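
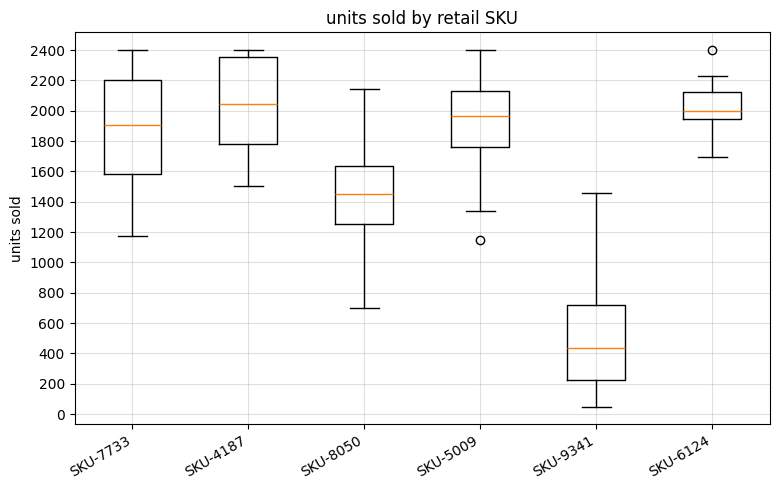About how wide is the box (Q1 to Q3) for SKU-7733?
Q3 ≈ 2200, Q1 ≈ 1600; IQR ≈ 600.

≈ 600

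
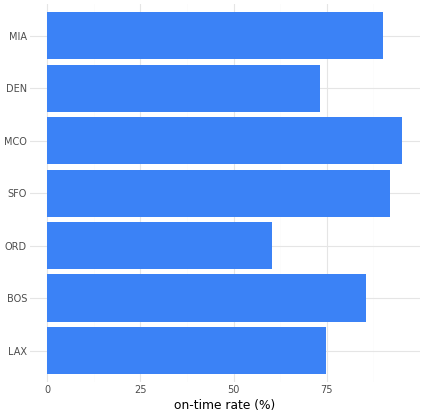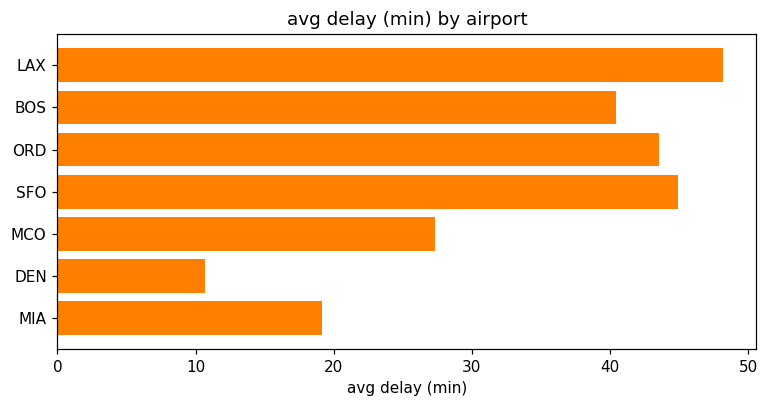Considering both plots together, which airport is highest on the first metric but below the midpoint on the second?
Chart 2 median avg delay (min) ≈ 40; below-median airports: MCO, DEN, MIA. Among those, MCO has the highest on-time rate (%) (≈ 100).

MCO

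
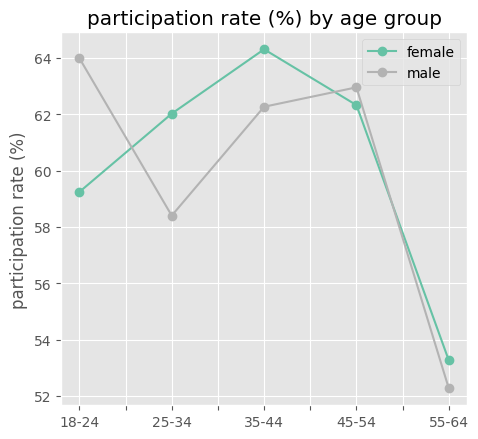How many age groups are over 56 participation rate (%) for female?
4

Above 56: 18-24, 25-34, 35-44, 45-54.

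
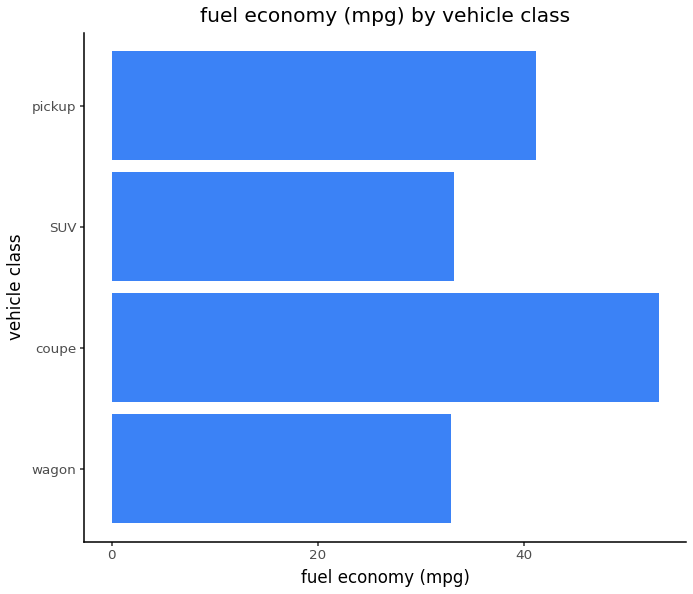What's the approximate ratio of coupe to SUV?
≈ 1.57×

coupe ≈ 55, SUV ≈ 35; 55/35 ≈ 1.57.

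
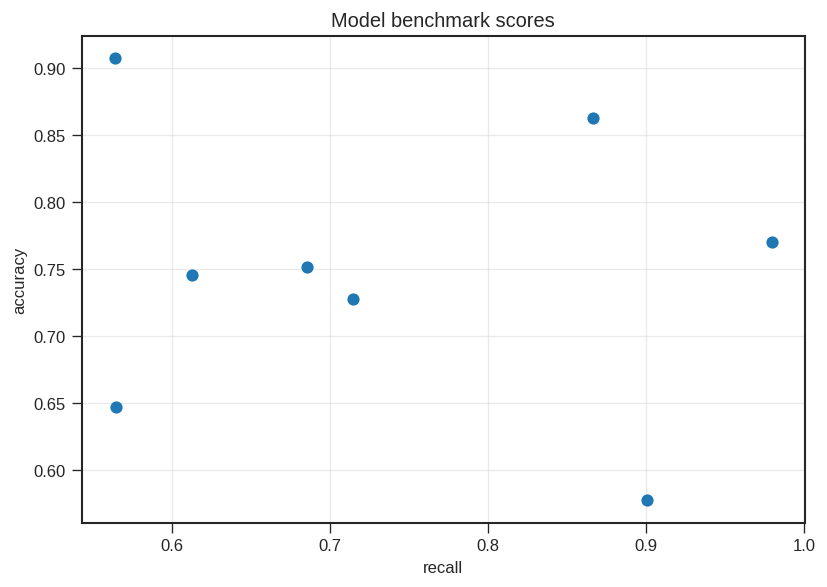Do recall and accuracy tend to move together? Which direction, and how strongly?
Points are roughly uncorrelated; weak (|r| ≈ 0.1).

no clear correlation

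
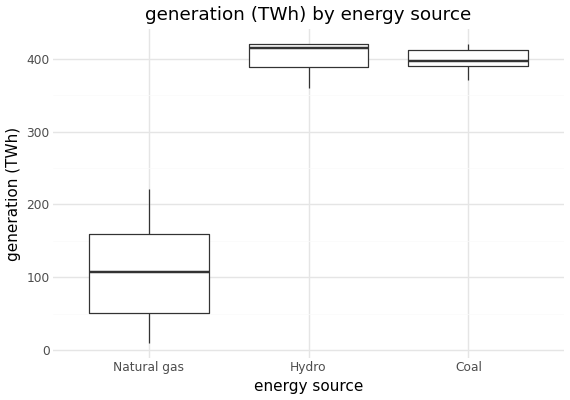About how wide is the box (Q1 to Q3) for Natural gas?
≈ 100

Q3 ≈ 150, Q1 ≈ 50; IQR ≈ 100.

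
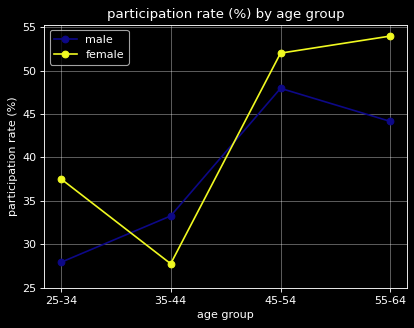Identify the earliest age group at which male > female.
25-34: male ≈ 30 vs female ≈ 40 (not yet); 35-44: male ≈ 35 vs female ≈ 30 (first crossover).

35-44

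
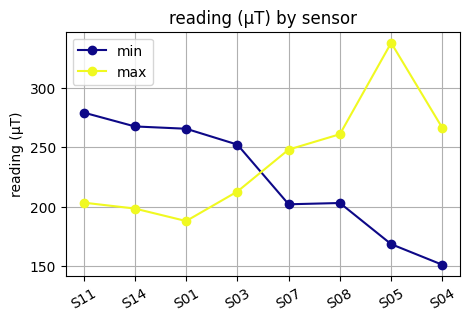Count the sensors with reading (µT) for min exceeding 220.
Above 220: S11, S14, S01, S03.

4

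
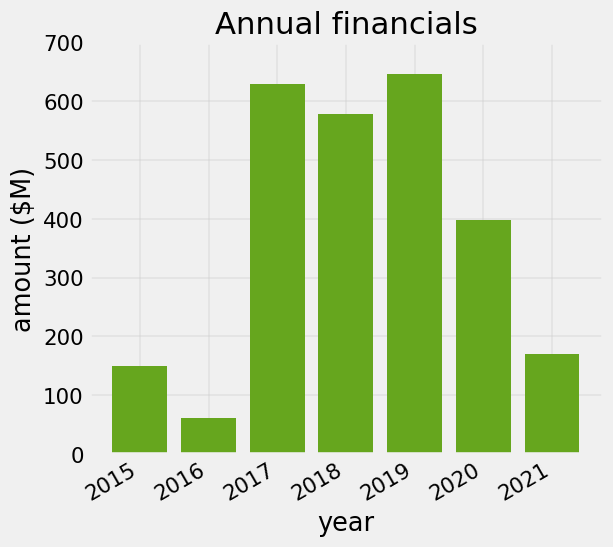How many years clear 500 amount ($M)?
3

Above 500: 2017, 2018, 2019.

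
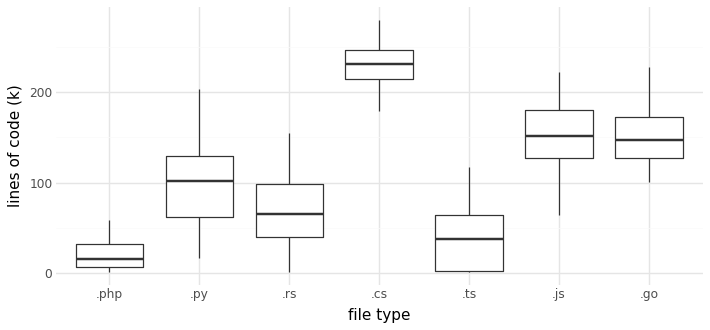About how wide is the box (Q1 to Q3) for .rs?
≈ 60

Q3 ≈ 100, Q1 ≈ 40; IQR ≈ 60.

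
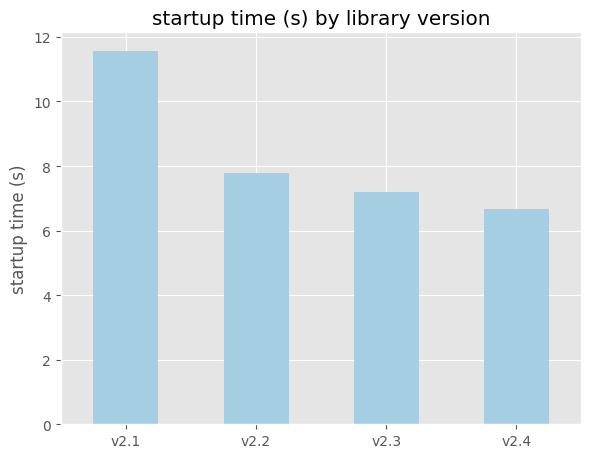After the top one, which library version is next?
v2.2

Top 3: v2.1 ≈ 12, v2.2 ≈ 8, v2.3 ≈ 7.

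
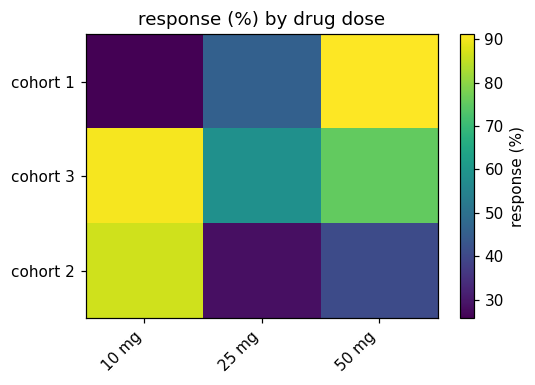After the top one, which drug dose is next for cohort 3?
Top 3 for cohort 3: 10 mg ≈ 90, 50 mg ≈ 80, 25 mg ≈ 60.

50 mg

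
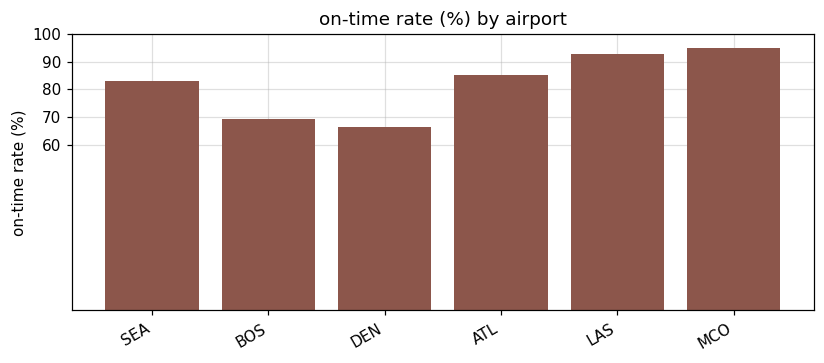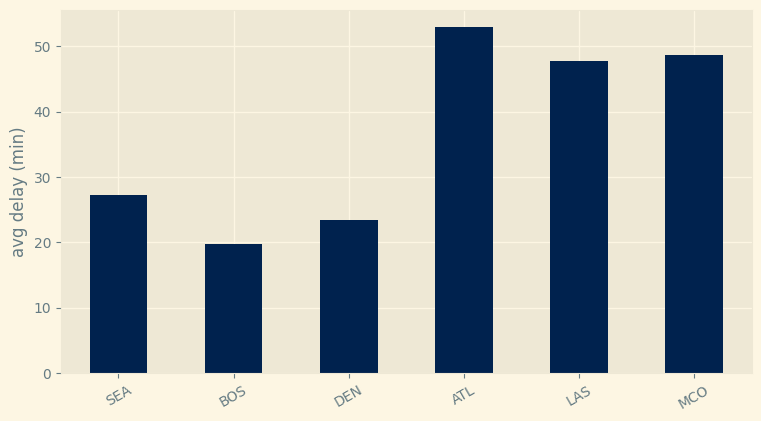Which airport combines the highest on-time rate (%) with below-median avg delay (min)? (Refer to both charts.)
SEA

Chart 2 median avg delay (min) ≈ 35; below-median airports: SEA, BOS, DEN. Among those, SEA has the highest on-time rate (%) (≈ 80).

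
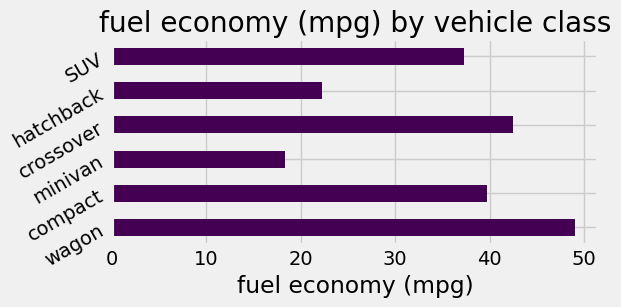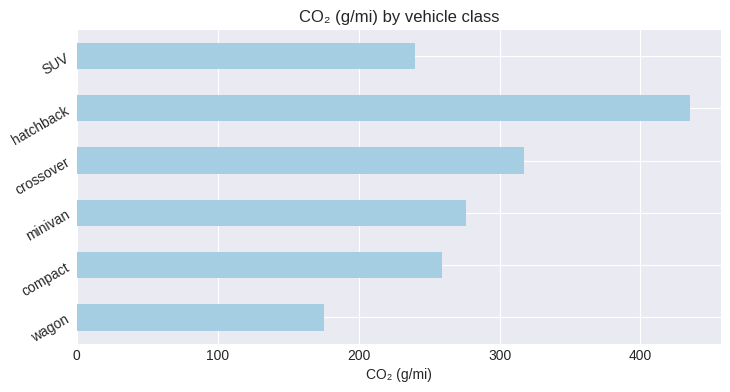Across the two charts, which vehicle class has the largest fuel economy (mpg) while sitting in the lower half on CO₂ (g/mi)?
wagon

Chart 2 median CO₂ (g/mi) ≈ 250; below-median vehicle classes: wagon, compact, SUV. Among those, wagon has the highest fuel economy (mpg) (≈ 50).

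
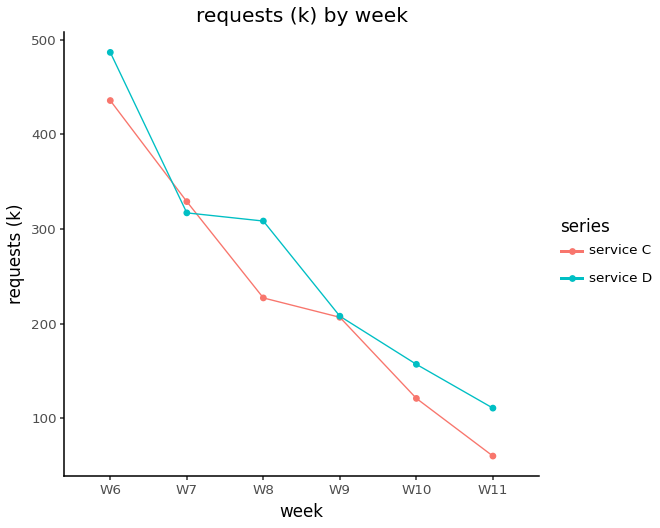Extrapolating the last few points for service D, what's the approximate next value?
Last three: 200, 150, 100 → slope ≈ -50/step → next ≈ 50.

≈ 50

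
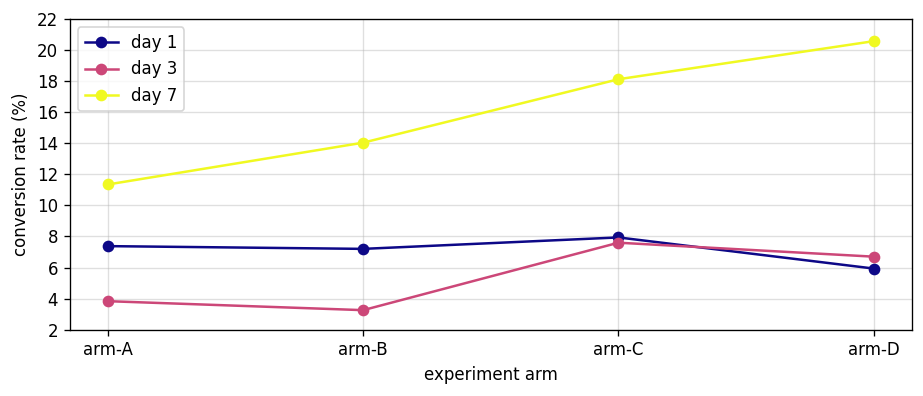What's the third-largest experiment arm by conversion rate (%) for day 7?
arm-B

Top 4 for day 7: arm-D ≈ 20, arm-C ≈ 18, arm-B ≈ 14, arm-A ≈ 12.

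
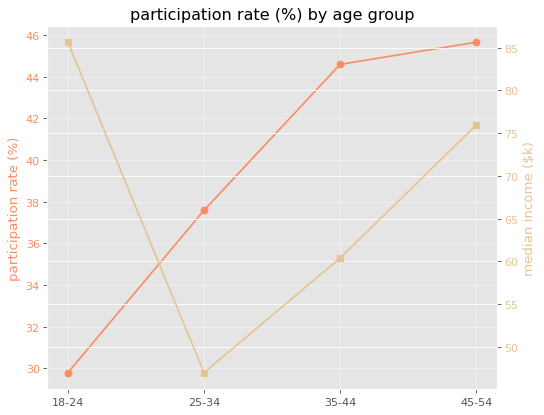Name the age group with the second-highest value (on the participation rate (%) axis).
Top 3 (on the participation rate (%) axis): 45-54 ≈ 46, 35-44 ≈ 44, 25-34 ≈ 38.

35-44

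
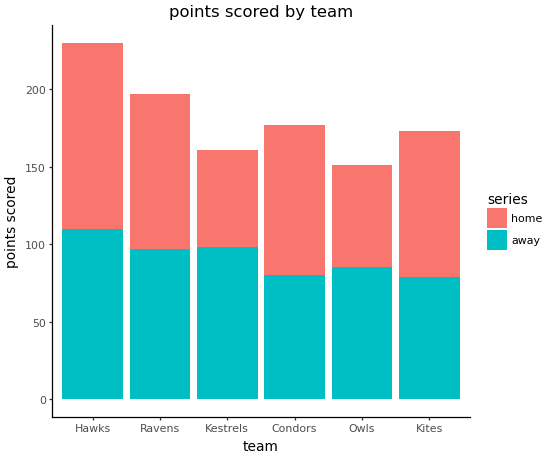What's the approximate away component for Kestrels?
away top ≈ 100, bottom ≈ 0; segment ≈ 100.

≈ 100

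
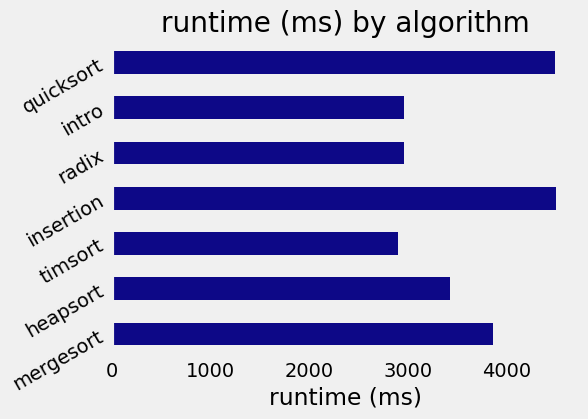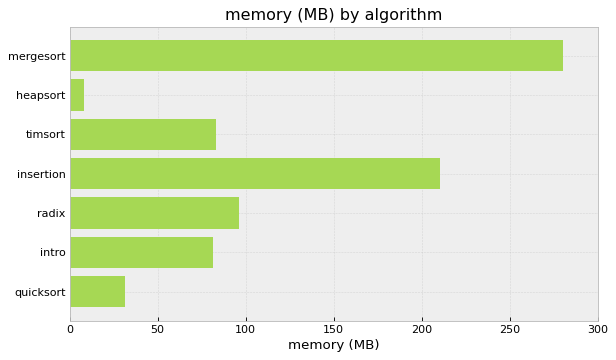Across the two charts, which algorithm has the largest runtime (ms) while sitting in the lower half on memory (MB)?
Chart 2 median memory (MB) ≈ 100; below-median algorithms: heapsort, intro, quicksort. Among those, quicksort has the highest runtime (ms) (≈ 4500).

quicksort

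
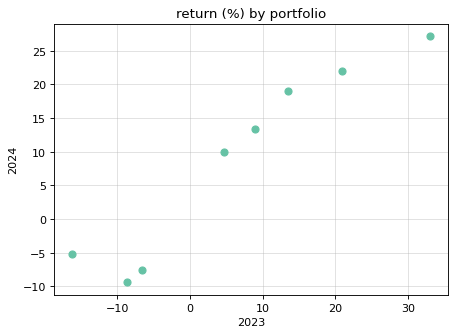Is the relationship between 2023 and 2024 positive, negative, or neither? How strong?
positive, strong

Points are positively correlated; strong (|r| ≈ 1.0).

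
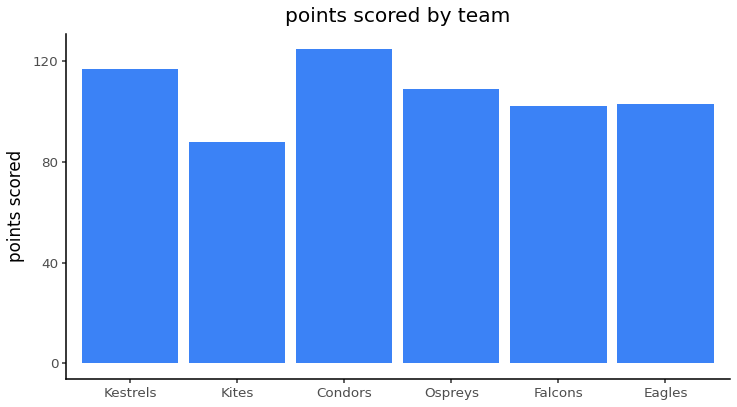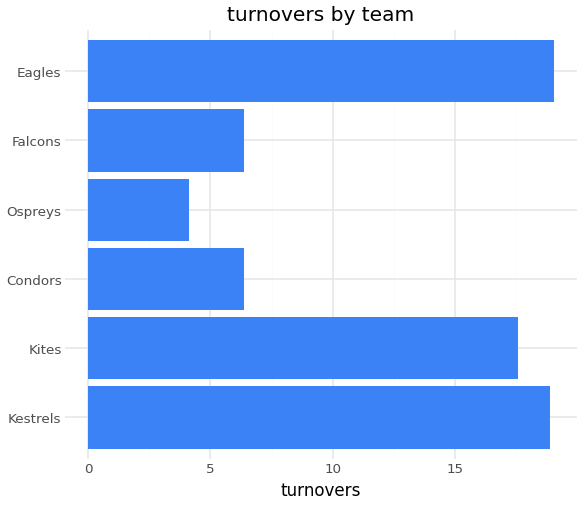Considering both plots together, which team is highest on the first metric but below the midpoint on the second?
Chart 2 median turnovers ≈ 12; below-median teams: Condors, Ospreys, Falcons. Among those, Condors has the highest points scored (≈ 120).

Condors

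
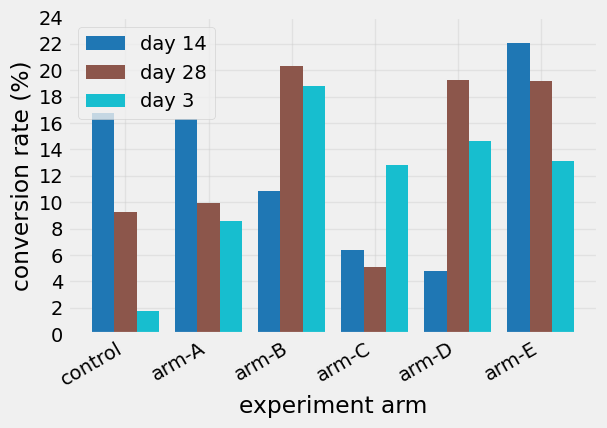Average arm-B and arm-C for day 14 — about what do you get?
(10 + 6) / 2 ≈ 8.

≈ 8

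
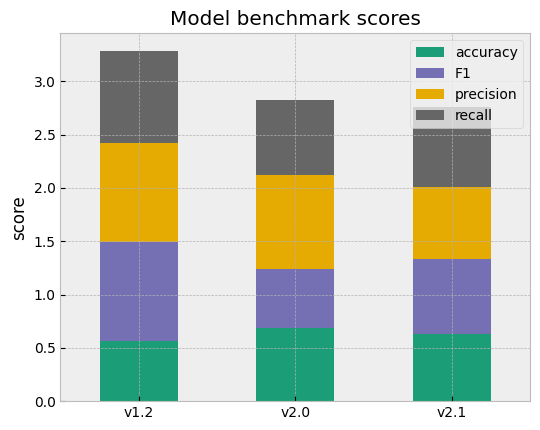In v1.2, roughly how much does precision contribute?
precision top ≈ 2.5, bottom ≈ 1.5; segment ≈ 1.0.

≈ 1.0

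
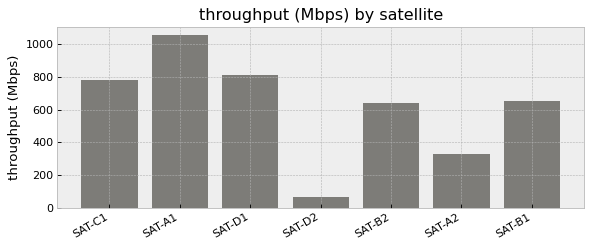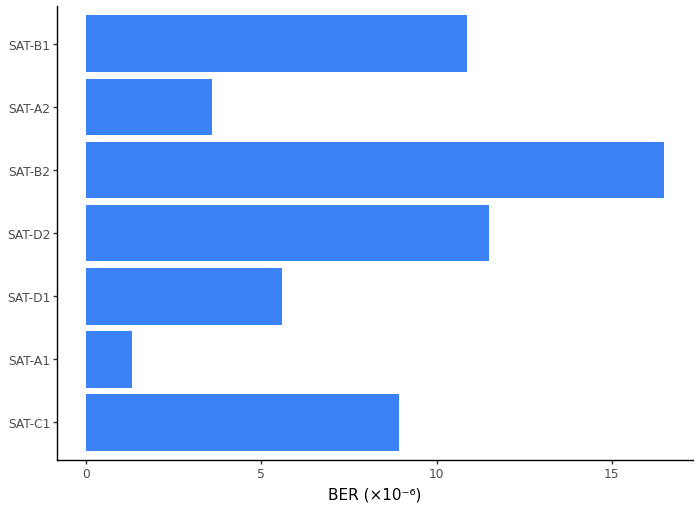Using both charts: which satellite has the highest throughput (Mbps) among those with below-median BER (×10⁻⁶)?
SAT-A1

Chart 2 median BER (×10⁻⁶) ≈ 8; below-median satellites: SAT-A1, SAT-D1, SAT-A2. Among those, SAT-A1 has the highest throughput (Mbps) (≈ 1100).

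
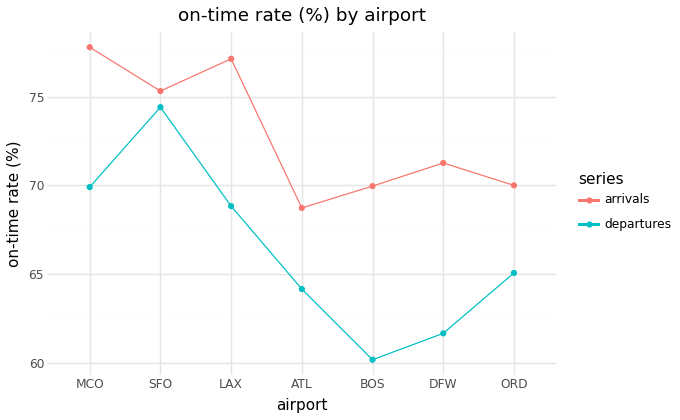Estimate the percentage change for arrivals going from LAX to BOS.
LAX ≈ 78, BOS ≈ 70; (70 − 78) / 78 ≈ -10.3%.

≈ -10.3%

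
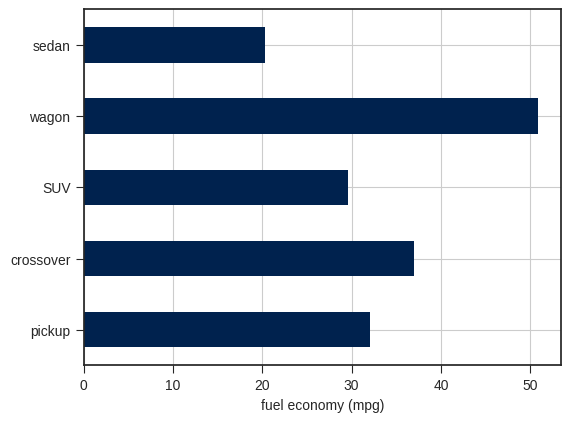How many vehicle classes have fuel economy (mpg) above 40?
Above 40: wagon.

1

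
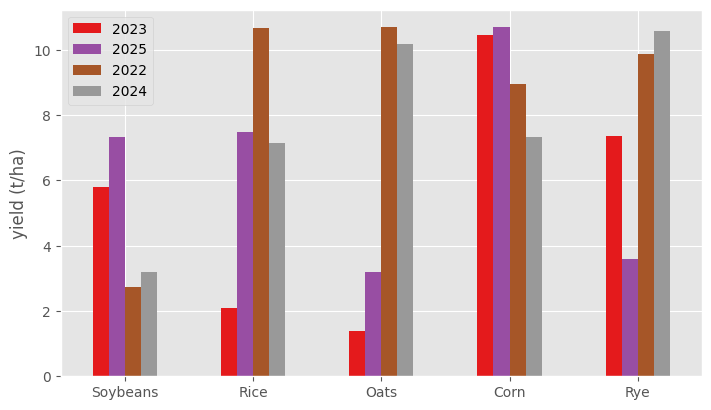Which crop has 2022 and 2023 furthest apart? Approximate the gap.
Oats, ≈ 10 t/ha

Oats: 2022 ≈ 11, 2023 ≈ 1 → gap ≈ 10. Next-largest (Rice) is only ≈ 9.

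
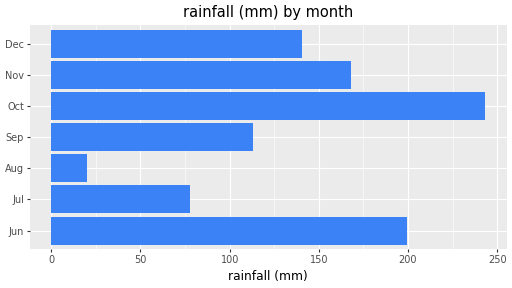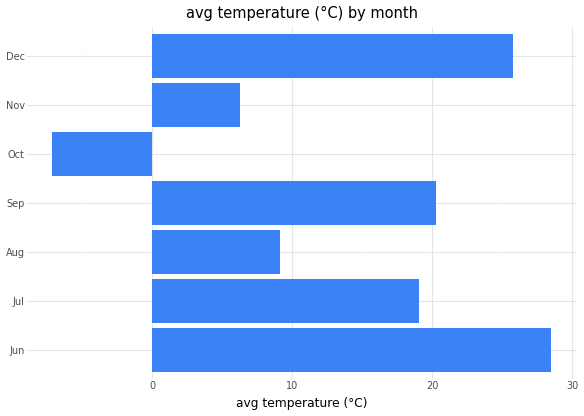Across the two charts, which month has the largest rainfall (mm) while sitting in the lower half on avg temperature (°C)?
Oct

Chart 2 median avg temperature (°C) ≈ 20; below-median months: Aug, Oct, Nov. Among those, Oct has the highest rainfall (mm) (≈ 250).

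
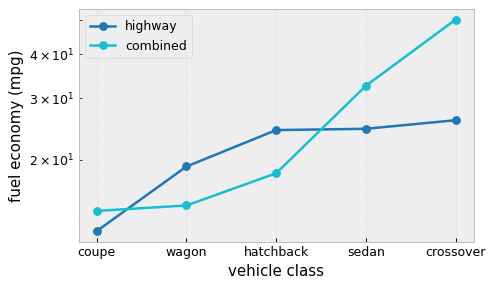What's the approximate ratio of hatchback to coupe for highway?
hatchback ≈ 25, coupe ≈ 15; 25/15 ≈ 1.67.

≈ 1.67×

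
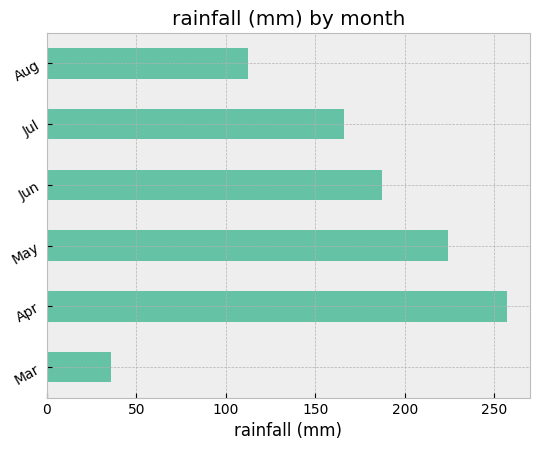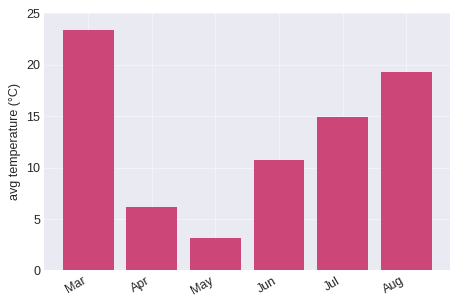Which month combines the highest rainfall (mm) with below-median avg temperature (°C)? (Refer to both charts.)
Apr

Chart 2 median avg temperature (°C) ≈ 15; below-median months: Apr, May, Jun. Among those, Apr has the highest rainfall (mm) (≈ 250).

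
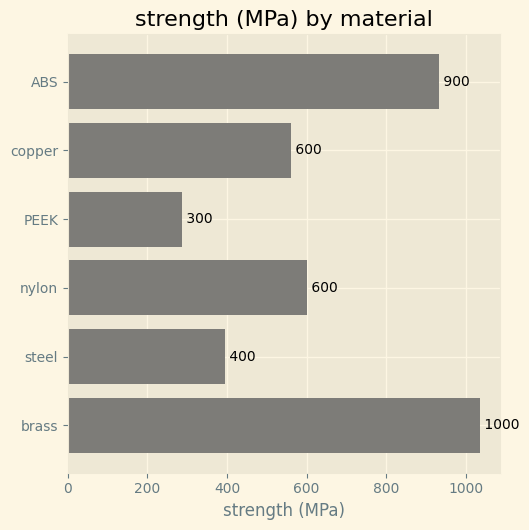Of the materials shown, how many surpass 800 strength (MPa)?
Above 800: ABS, brass.

2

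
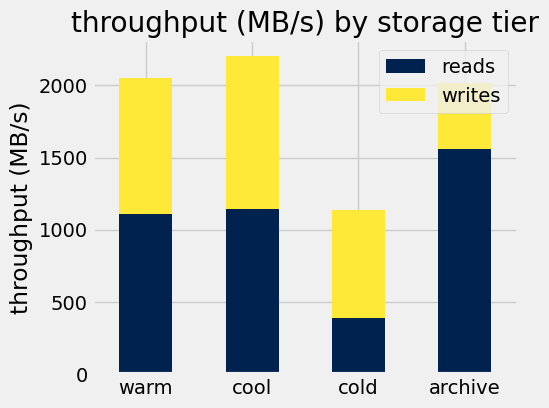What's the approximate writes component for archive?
≈ 400

writes top ≈ 2000, bottom ≈ 1600; segment ≈ 400.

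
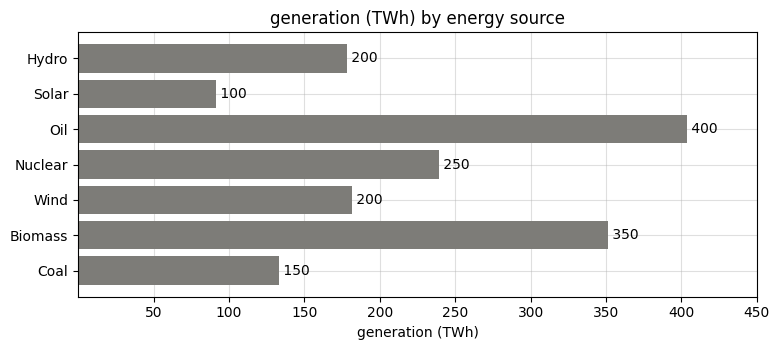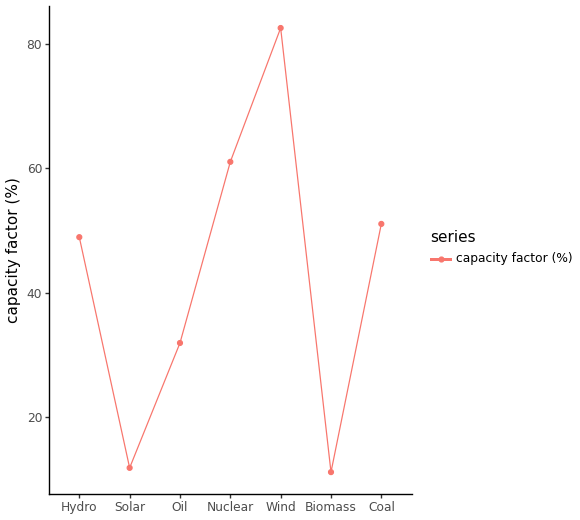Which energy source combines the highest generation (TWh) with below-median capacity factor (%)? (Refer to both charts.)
Chart 2 median capacity factor (%) ≈ 50; below-median energy sources: Solar, Oil, Biomass. Among those, Oil has the highest generation (TWh) (≈ 400).

Oil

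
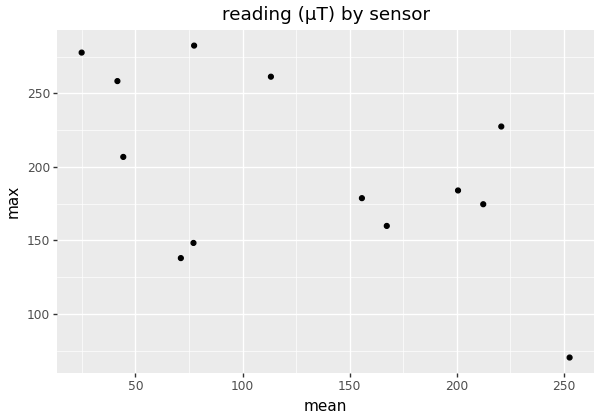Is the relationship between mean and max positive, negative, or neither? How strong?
negative, moderate

Points are negatively correlated; moderate (|r| ≈ 0.5).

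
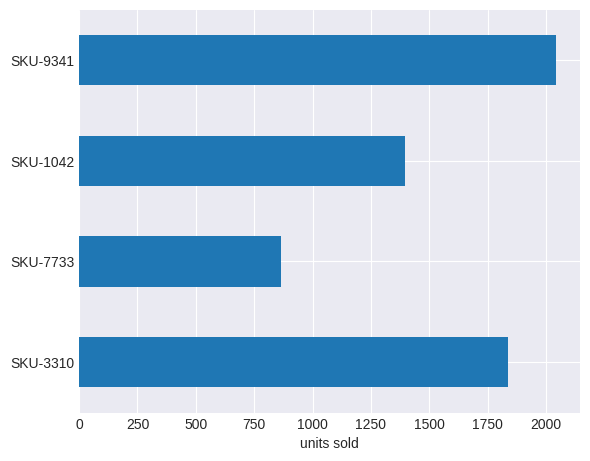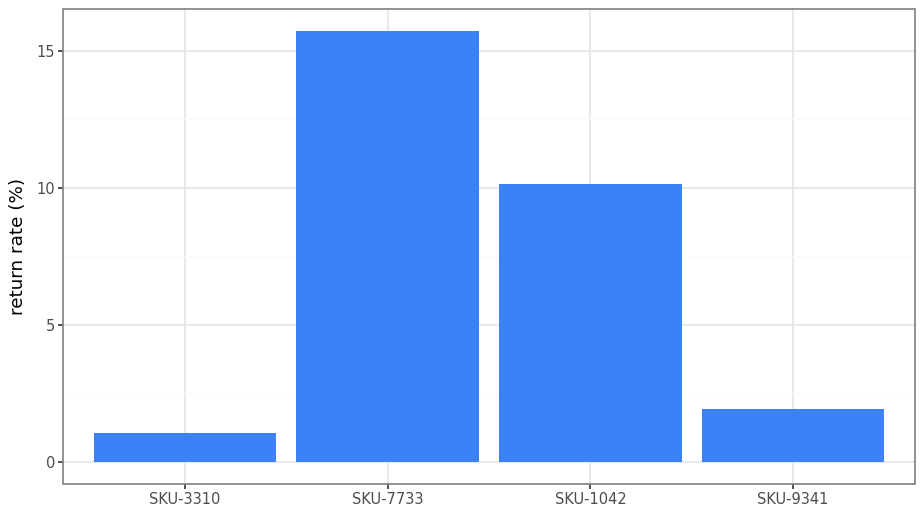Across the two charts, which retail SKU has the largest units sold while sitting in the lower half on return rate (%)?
Chart 2 median return rate (%) ≈ 6; below-median retail SKUs: SKU-3310, SKU-9341. Among those, SKU-9341 has the highest units sold (≈ 2000).

SKU-9341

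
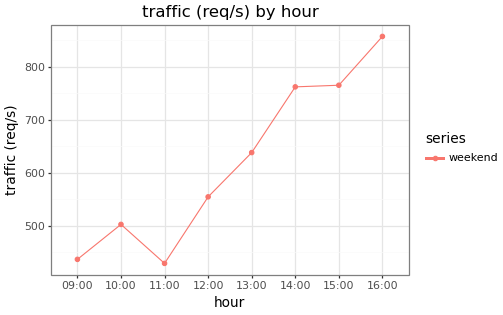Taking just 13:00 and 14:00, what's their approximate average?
≈ 700

(650 + 750) / 2 ≈ 700.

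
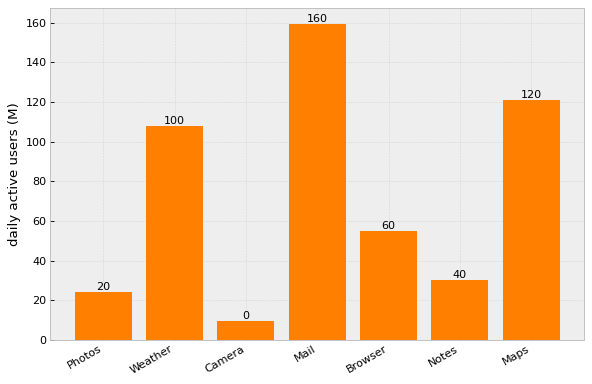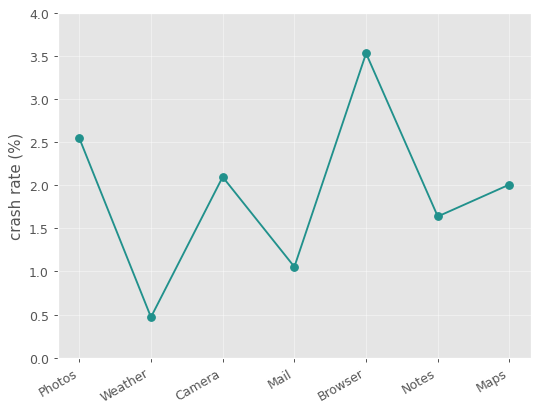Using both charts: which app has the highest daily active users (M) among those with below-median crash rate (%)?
Mail

Chart 2 median crash rate (%) ≈ 2; below-median apps: Weather, Mail, Notes. Among those, Mail has the highest daily active users (M) (≈ 160).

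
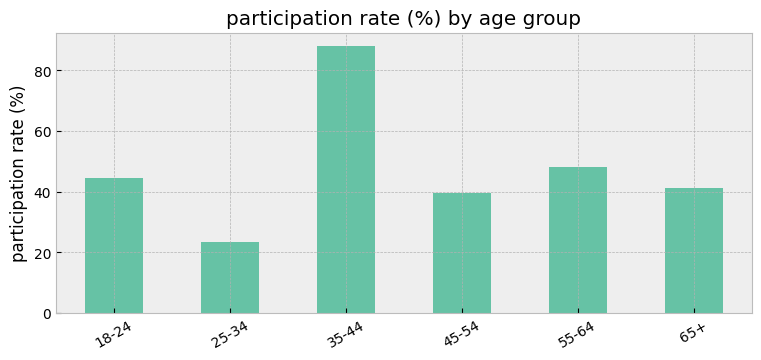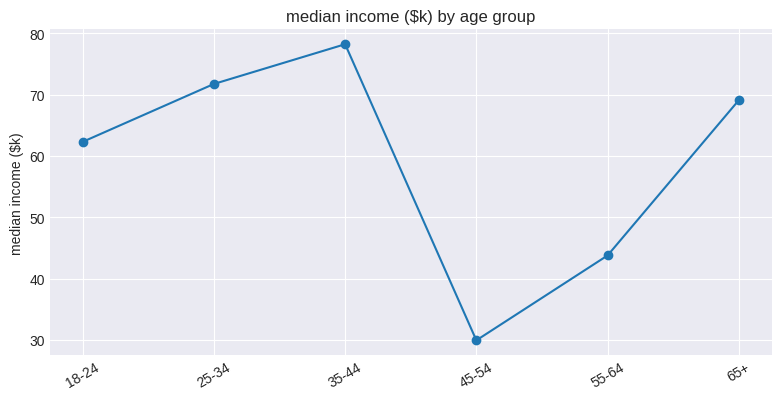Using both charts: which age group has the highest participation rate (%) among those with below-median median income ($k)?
55-64

Chart 2 median median income ($k) ≈ 70; below-median age groups: 18-24, 45-54, 55-64. Among those, 55-64 has the highest participation rate (%) (≈ 50).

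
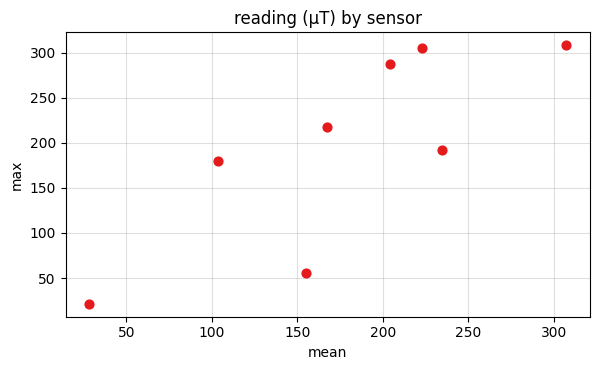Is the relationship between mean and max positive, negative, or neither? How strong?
positive, strong

Points are positively correlated; strong (|r| ≈ 0.8).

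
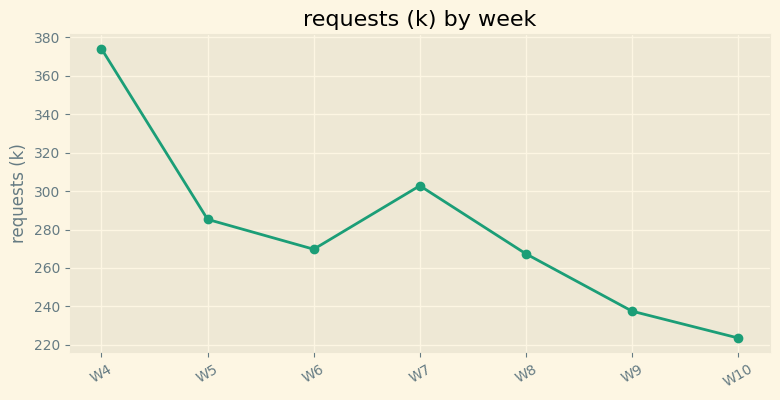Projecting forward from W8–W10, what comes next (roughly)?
≈ 200

Last three: 260, 240, 220 → slope ≈ -20/step → next ≈ 200.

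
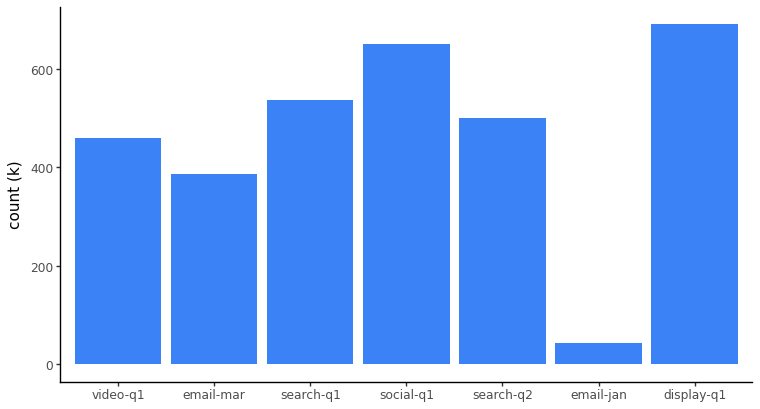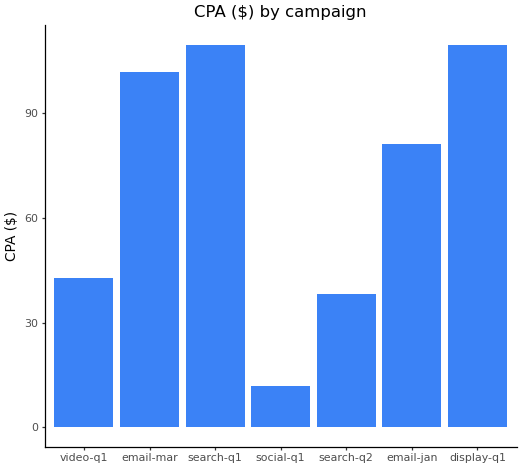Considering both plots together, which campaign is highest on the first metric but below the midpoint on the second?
Chart 2 median CPA ($) ≈ 80; below-median campaigns: video-q1, social-q1, search-q2. Among those, social-q1 has the highest count (k) (≈ 600).

social-q1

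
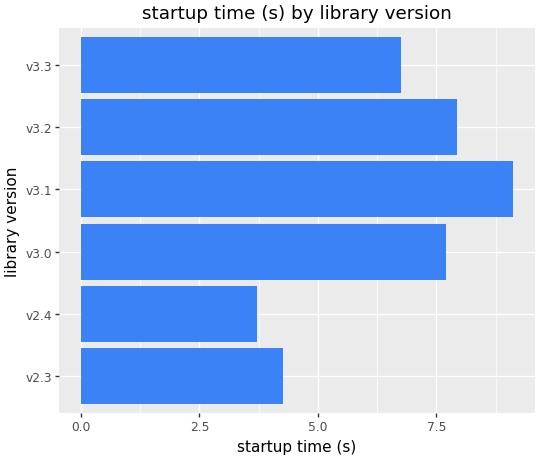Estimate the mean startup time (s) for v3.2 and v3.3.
≈ 8

(8 + 7) / 2 ≈ 8.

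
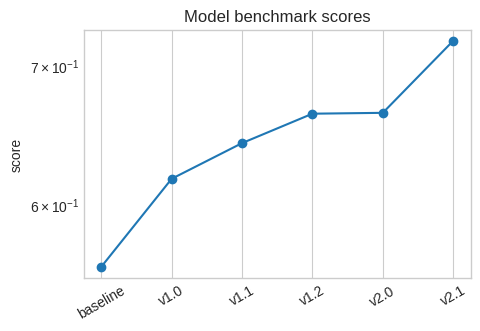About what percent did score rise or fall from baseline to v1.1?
≈ +14.3%

baseline ≈ 0.56, v1.1 ≈ 0.64; (0.64 − 0.56) / 0.56 ≈ +14.3%.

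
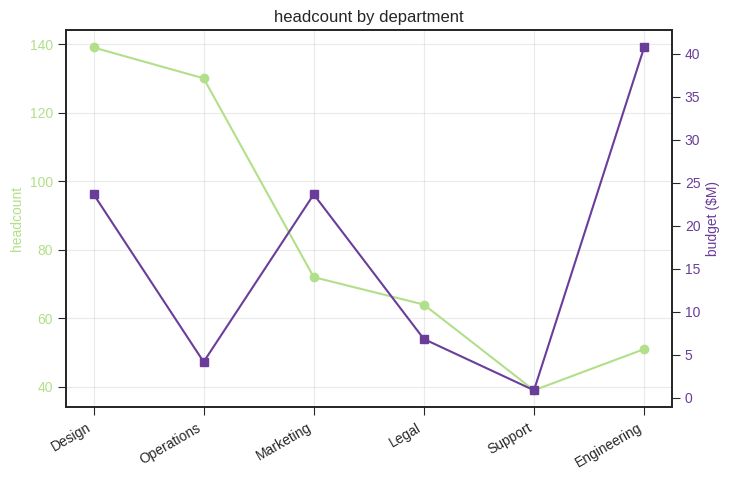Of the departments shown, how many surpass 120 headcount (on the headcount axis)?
2

Above 120: Design, Operations.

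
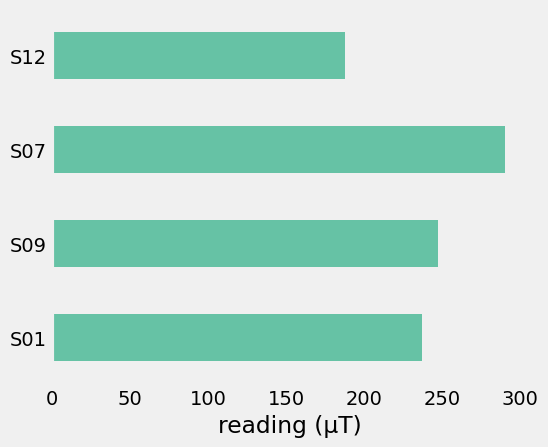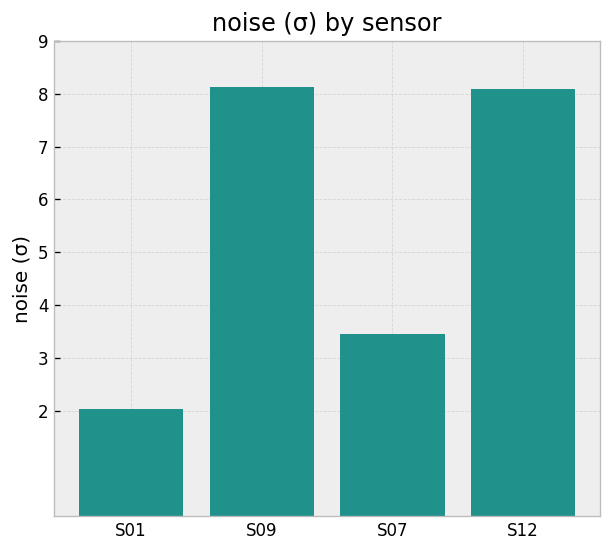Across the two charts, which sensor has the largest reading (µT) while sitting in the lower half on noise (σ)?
S07

Chart 2 median noise (σ) ≈ 6; below-median sensors: S01, S07. Among those, S07 has the highest reading (µT) (≈ 300).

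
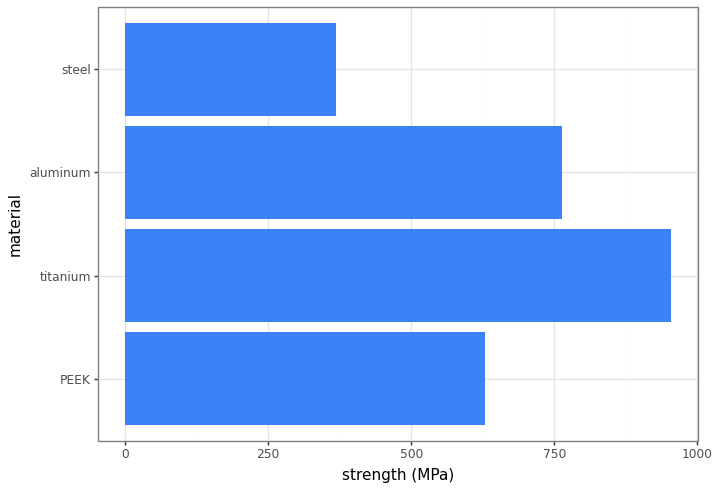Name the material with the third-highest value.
Top 4: titanium ≈ 1000, aluminum ≈ 800, PEEK ≈ 600, steel ≈ 400.

PEEK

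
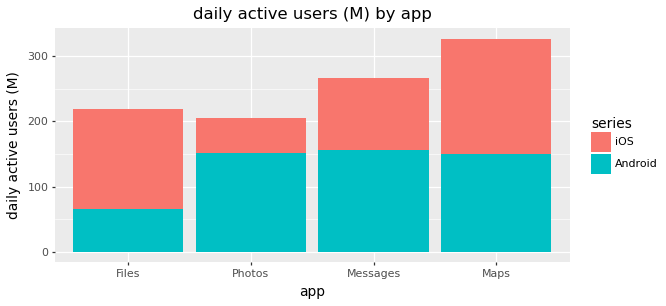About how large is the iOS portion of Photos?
≈ 50

iOS top ≈ 200, bottom ≈ 150; segment ≈ 50.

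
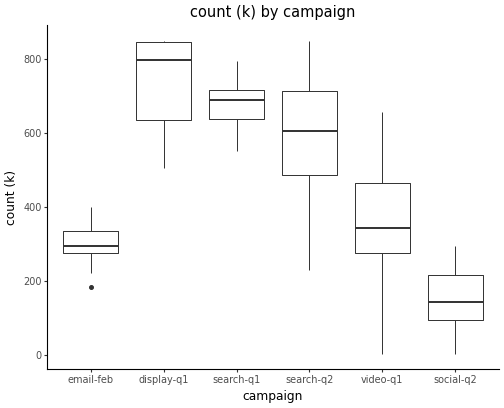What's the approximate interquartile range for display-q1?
≈ 200

Q3 ≈ 850, Q1 ≈ 650; IQR ≈ 200.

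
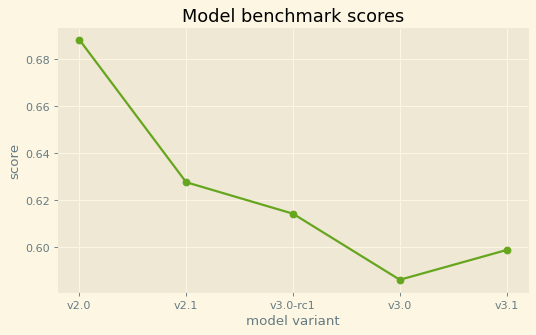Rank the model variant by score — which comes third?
v3.0-rc1

Top 4: v2.0 ≈ 0.69, v2.1 ≈ 0.63, v3.0-rc1 ≈ 0.61, v3.1 ≈ 0.60.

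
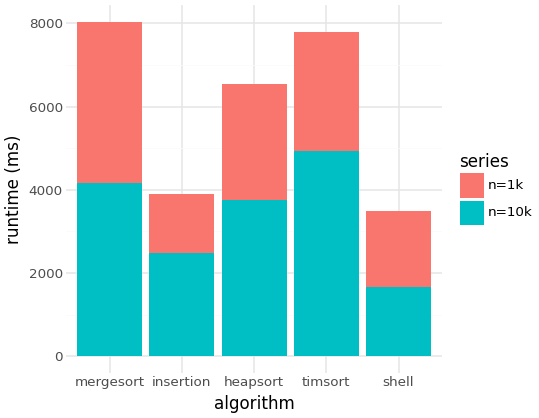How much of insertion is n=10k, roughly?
n=10k top ≈ 2000, bottom ≈ 0; segment ≈ 2000.

≈ 2000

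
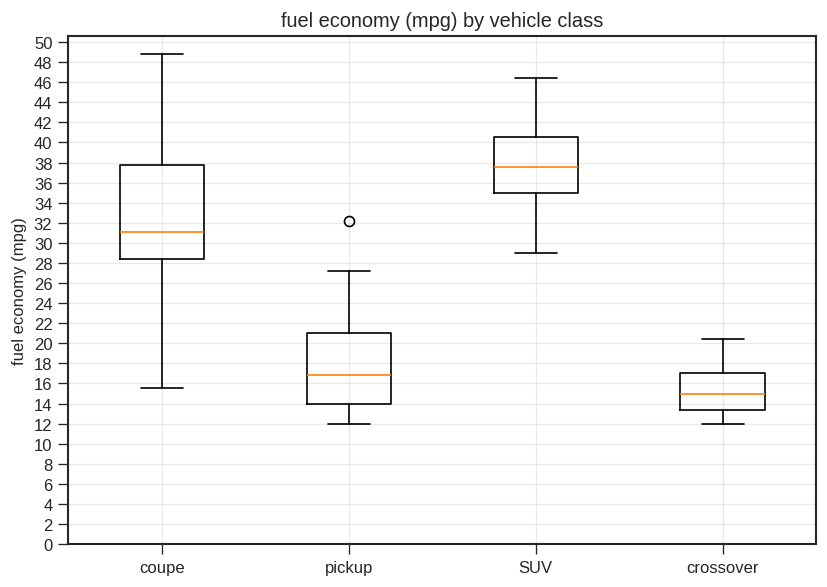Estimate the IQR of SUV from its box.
Q3 ≈ 40, Q1 ≈ 34; IQR ≈ 6.

≈ 6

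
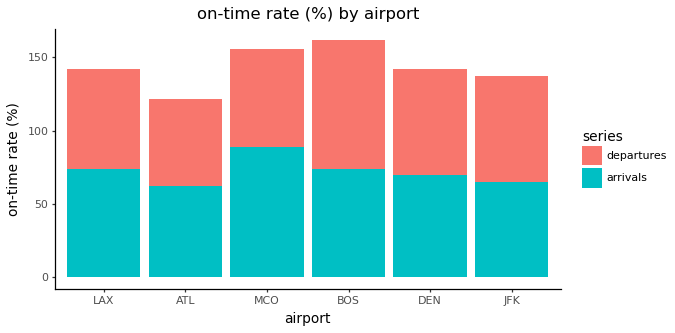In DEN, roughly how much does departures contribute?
≈ 80

departures top ≈ 140, bottom ≈ 60; segment ≈ 80.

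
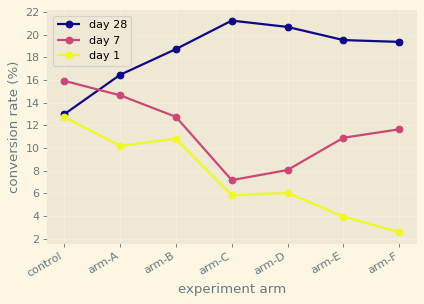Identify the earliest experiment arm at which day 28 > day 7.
control: day 28 ≈ 12 vs day 7 ≈ 16 (not yet); arm-A: day 28 ≈ 16 vs day 7 ≈ 14 (first crossover).

arm-A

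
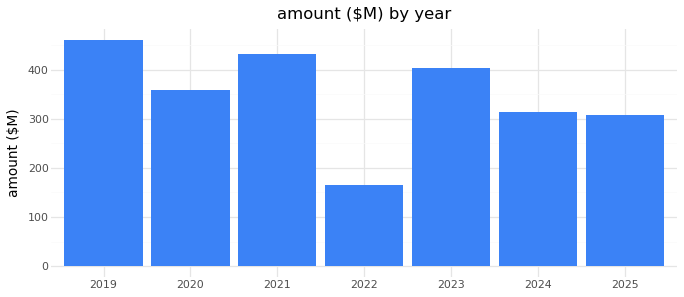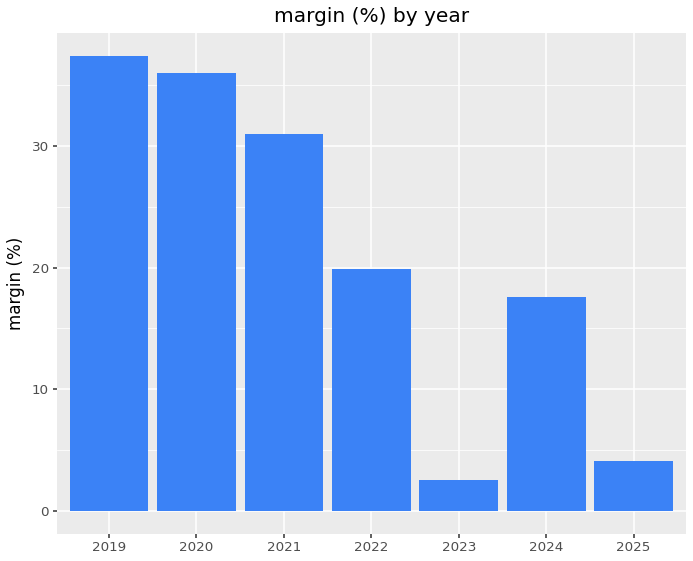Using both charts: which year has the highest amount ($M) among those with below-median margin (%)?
2023

Chart 2 median margin (%) ≈ 20; below-median years: 2023, 2024, 2025. Among those, 2023 has the highest amount ($M) (≈ 400).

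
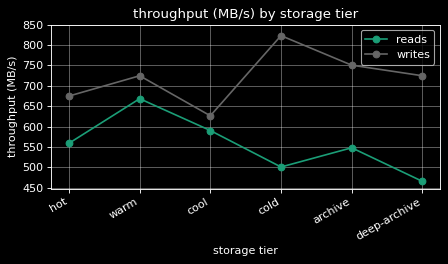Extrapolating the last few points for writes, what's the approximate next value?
≈ 650

Last three: 800, 750, 700 → slope ≈ -50/step → next ≈ 650.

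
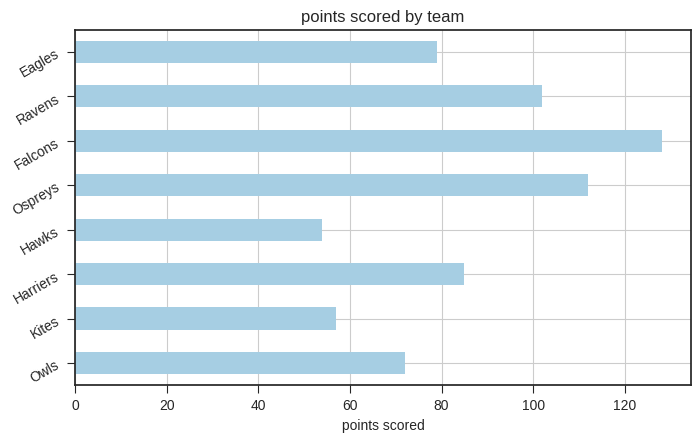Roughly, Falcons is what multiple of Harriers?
≈ 1.5×

Falcons ≈ 120, Harriers ≈ 80; 120/80 ≈ 1.5.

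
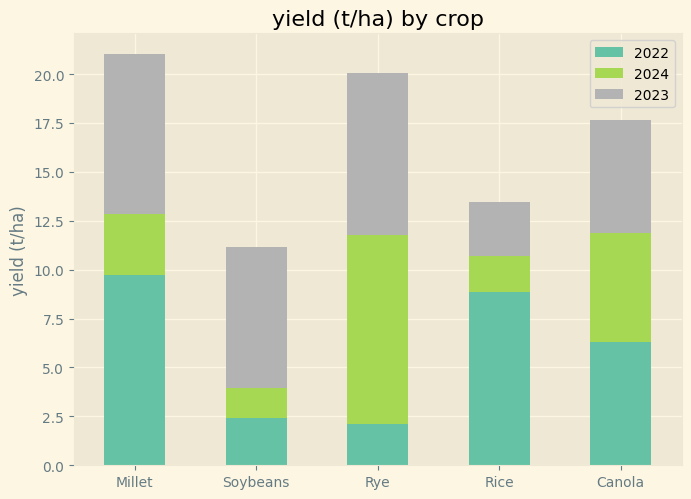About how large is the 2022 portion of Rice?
2022 top ≈ 8, bottom ≈ 0; segment ≈ 8.

≈ 8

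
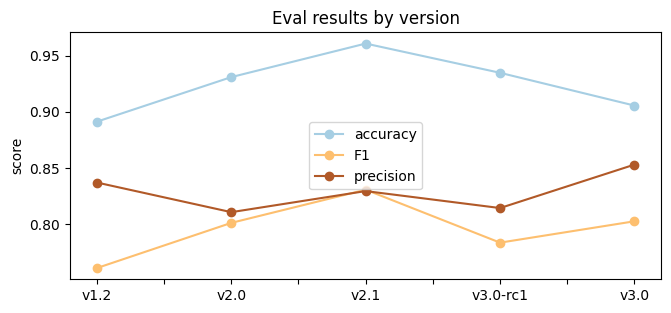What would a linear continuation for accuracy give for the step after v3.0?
≈ 0.87

Last three: 0.96, 0.94, 0.90 → slope ≈ -0.03/step → next ≈ 0.87.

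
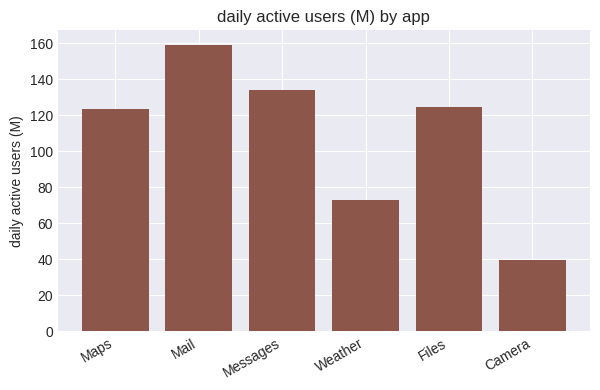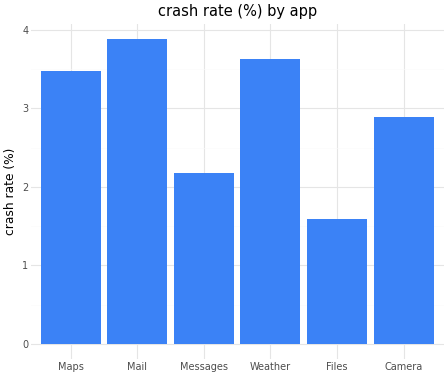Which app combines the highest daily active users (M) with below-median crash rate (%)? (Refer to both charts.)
Chart 2 median crash rate (%) ≈ 3; below-median apps: Messages, Files, Camera. Among those, Messages has the highest daily active users (M) (≈ 140).

Messages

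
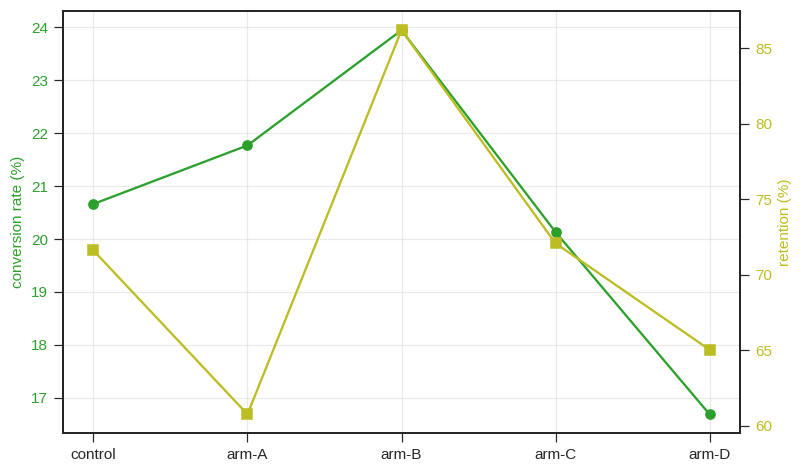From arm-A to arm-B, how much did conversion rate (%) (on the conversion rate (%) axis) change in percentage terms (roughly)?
≈ +9.1%

arm-A ≈ 22, arm-B ≈ 24; (24 − 22) / 22 ≈ +9.1%.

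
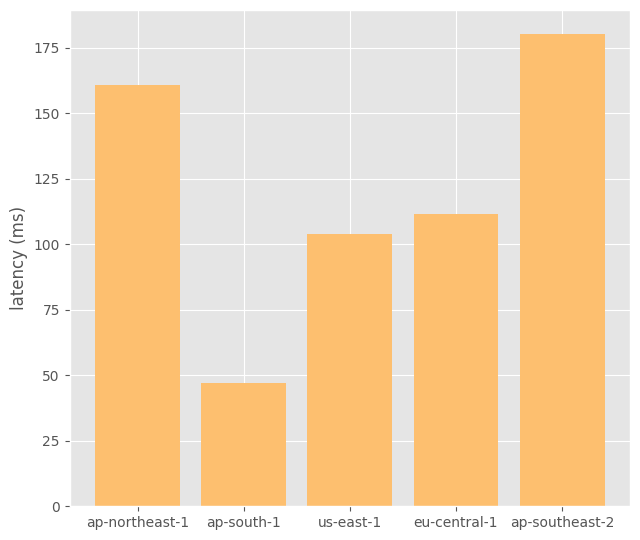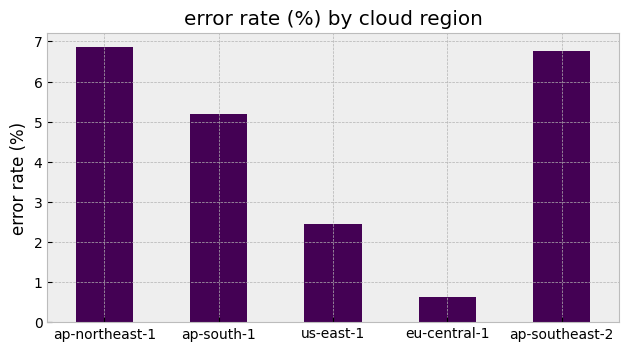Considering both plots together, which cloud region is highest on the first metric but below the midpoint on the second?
eu-central-1

Chart 2 median error rate (%) ≈ 5; below-median cloud regions: us-east-1, eu-central-1. Among those, eu-central-1 has the highest latency (ms) (≈ 120).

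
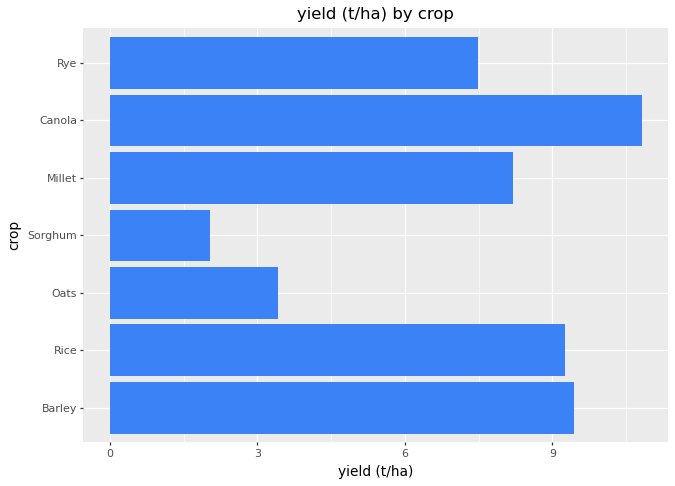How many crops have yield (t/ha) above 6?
Above 6: Barley, Rice, Millet, Canola, Rye.

5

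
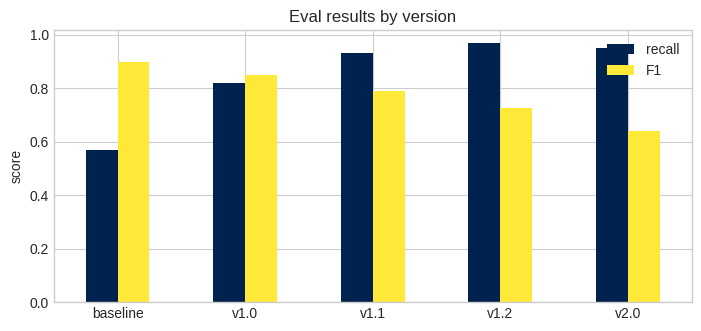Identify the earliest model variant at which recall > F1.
v1.1

v1.0: recall ≈ 0.8 vs F1 ≈ 0.8 (not yet); v1.1: recall ≈ 0.9 vs F1 ≈ 0.8 (first crossover).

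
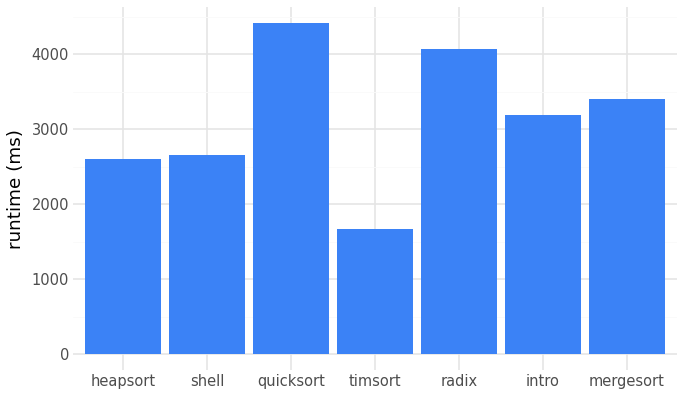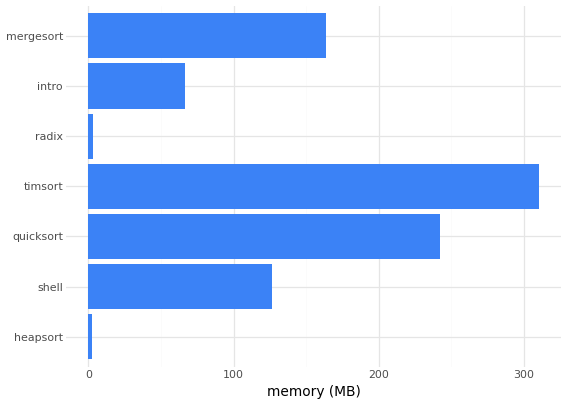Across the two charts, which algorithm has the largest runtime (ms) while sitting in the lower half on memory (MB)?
Chart 2 median memory (MB) ≈ 150; below-median algorithms: heapsort, radix, intro. Among those, radix has the highest runtime (ms) (≈ 4000).

radix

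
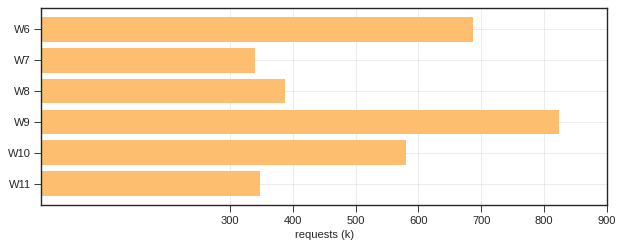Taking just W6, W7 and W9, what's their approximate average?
≈ 600

(700 + 300 + 800) / 3 ≈ 600.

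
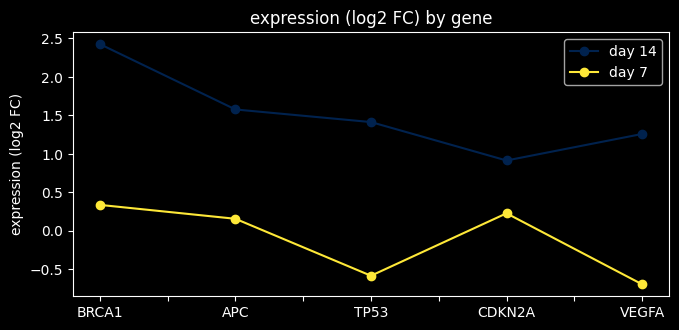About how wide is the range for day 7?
≈ 1.0

Max BRCA1 ≈ 0.5, min VEGFA ≈ -0.5; range ≈ 1.0.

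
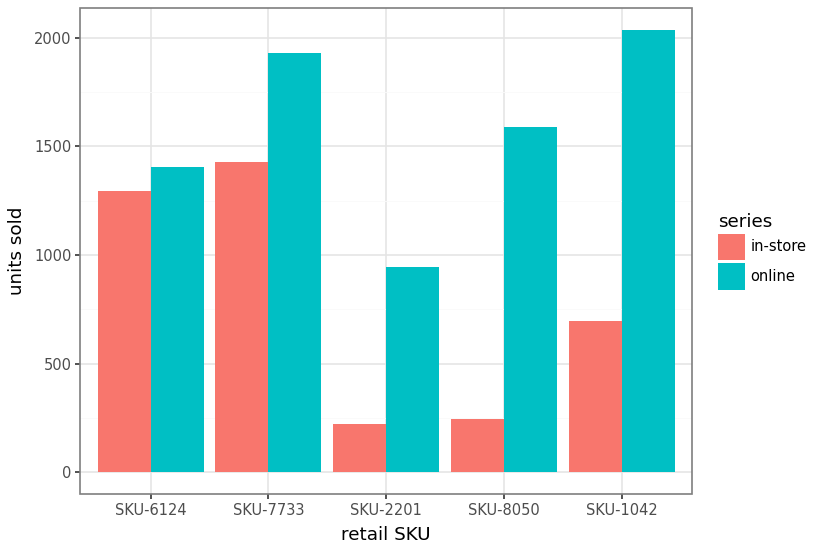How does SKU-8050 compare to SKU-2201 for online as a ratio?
≈ 1.6×

SKU-8050 ≈ 1600, SKU-2201 ≈ 1000; 1600/1000 ≈ 1.6.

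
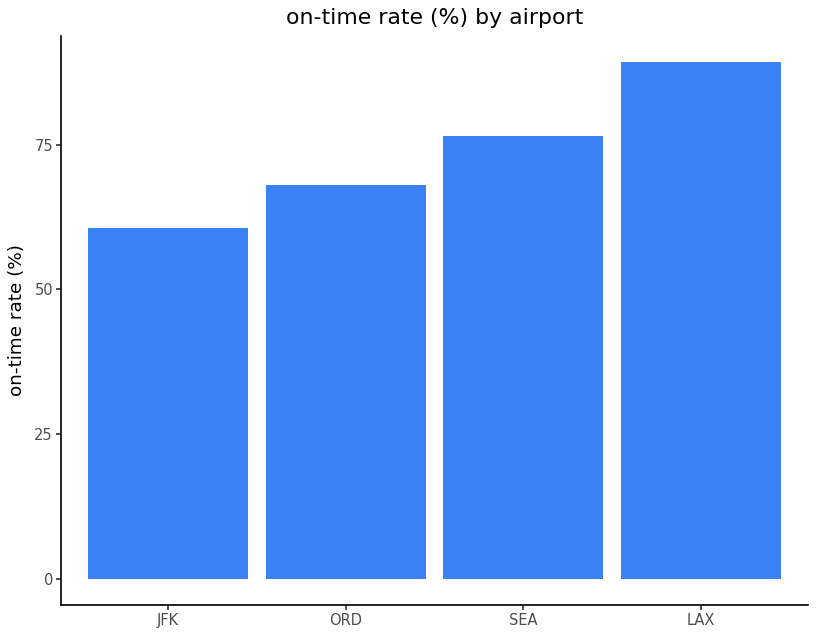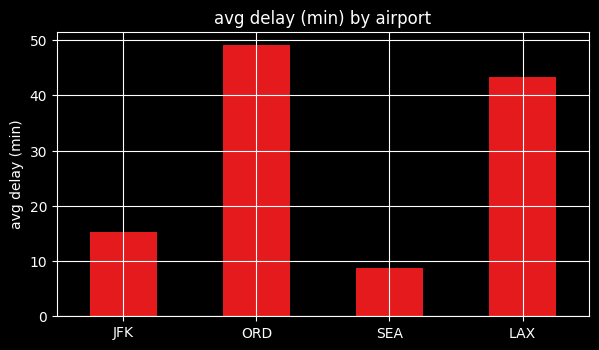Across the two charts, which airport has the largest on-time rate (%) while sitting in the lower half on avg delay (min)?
Chart 2 median avg delay (min) ≈ 30; below-median airports: JFK, SEA. Among those, SEA has the highest on-time rate (%) (≈ 80).

SEA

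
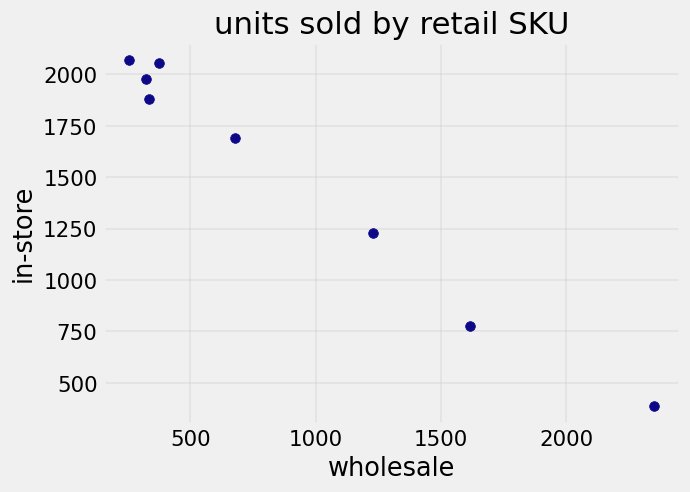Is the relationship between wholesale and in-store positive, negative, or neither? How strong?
negative, strong

Points are negatively correlated; strong (|r| ≈ 1.0).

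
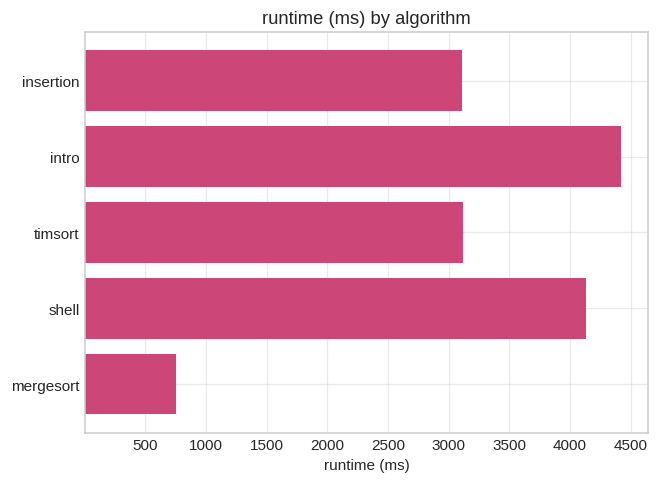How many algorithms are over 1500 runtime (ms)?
4

Above 1500: insertion, intro, timsort, shell.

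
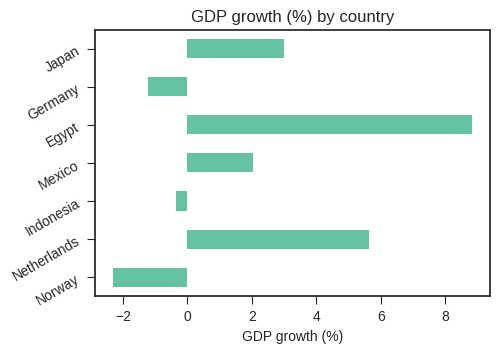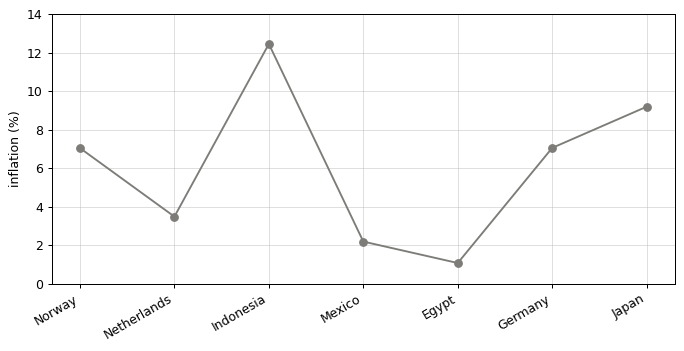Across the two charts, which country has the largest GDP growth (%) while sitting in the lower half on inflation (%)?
Chart 2 median inflation (%) ≈ 8; below-median countries: Netherlands, Mexico, Egypt. Among those, Egypt has the highest GDP growth (%) (≈ 9).

Egypt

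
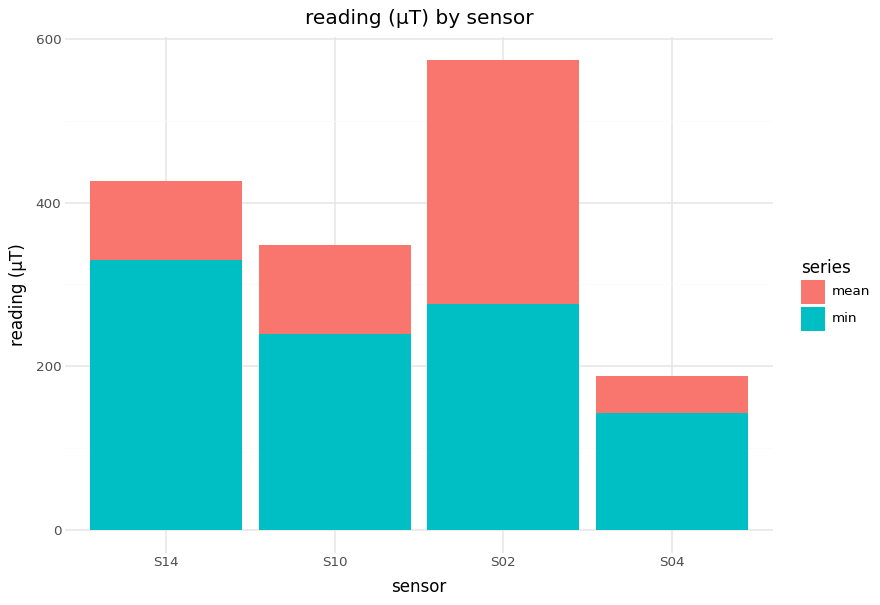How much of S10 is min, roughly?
min top ≈ 250, bottom ≈ 0; segment ≈ 250.

≈ 250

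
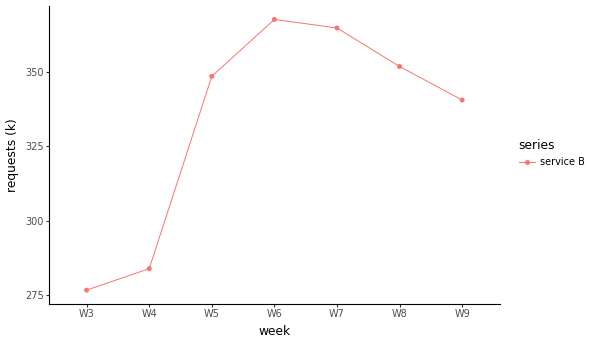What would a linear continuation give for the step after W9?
Last three: 360, 350, 340 → slope ≈ -10/step → next ≈ 330.

≈ 330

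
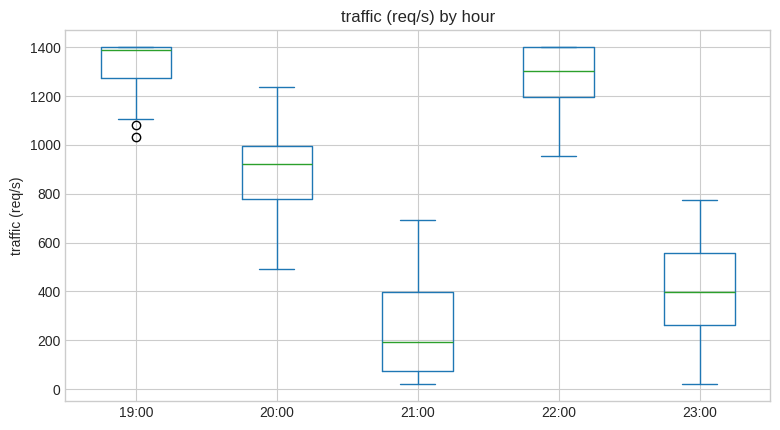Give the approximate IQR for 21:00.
Q3 ≈ 400, Q1 ≈ 100; IQR ≈ 300.

≈ 300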